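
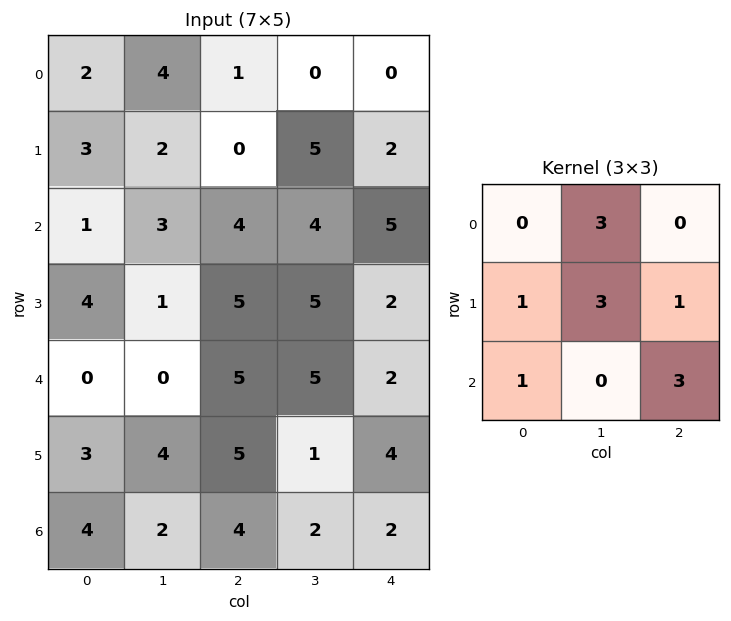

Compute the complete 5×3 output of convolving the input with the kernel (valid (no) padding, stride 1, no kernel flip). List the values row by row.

Output[0,0]: The receptive field on the input at this output position is [2 4 1 / 3 2 0 / 1 3 4]. Elementwise product with the kernel and sum: 4·3 + 3·1 + 2·3 + 0·1 + 1·1 + 4·3.
Output[0,1]: The receptive field on the input at this output position is [4 1 0 / 2 0 5 / 3 4 4]. Elementwise product with the kernel and sum: 1·3 + 2·1 + 0·3 + 5·1 + 3·1 + 4·3.

34 25 36
39 35 47
36 48 45
26 42 54
36 43 37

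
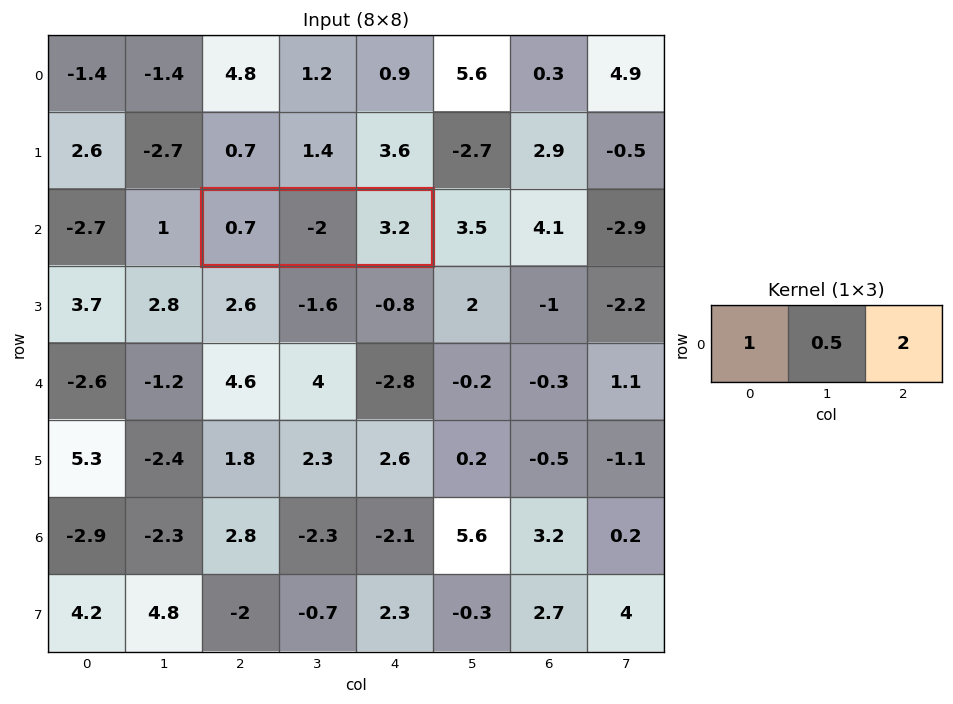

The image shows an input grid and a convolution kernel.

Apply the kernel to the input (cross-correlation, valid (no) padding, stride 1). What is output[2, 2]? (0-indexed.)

6.1

The receptive field on the input at this output position is [0.7 -2 3.2]. Elementwise product with the kernel and sum: 0.7·1 + -2·0.5 + 3.2·2.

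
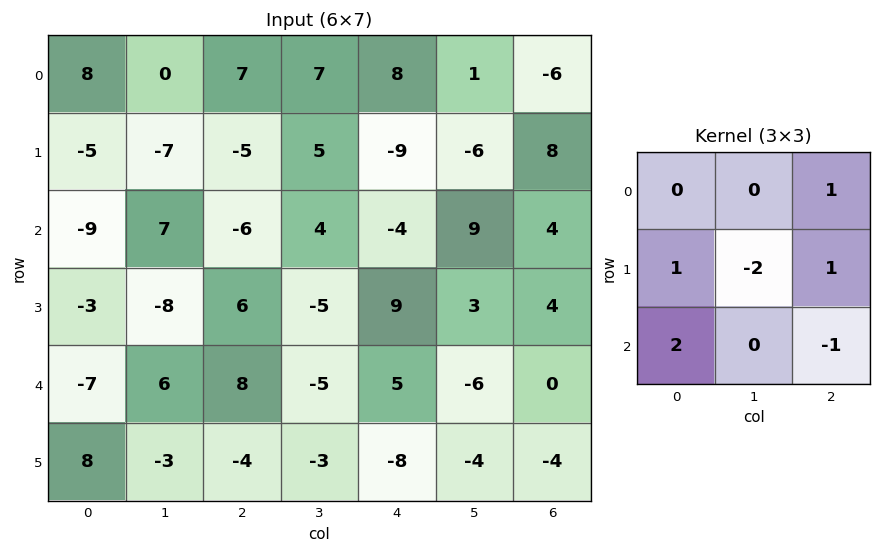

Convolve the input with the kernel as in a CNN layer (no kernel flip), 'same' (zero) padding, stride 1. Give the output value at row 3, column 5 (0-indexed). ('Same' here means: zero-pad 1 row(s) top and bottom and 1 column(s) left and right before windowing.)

The receptive field on the zero-padded input at this output position is [-4 9 4 / 9 3 4 / 5 -6 0]. Elementwise product with the kernel and sum: 4·1 + 9·1 + 3·-2 + 4·1 + 5·2 + 0·-1.

21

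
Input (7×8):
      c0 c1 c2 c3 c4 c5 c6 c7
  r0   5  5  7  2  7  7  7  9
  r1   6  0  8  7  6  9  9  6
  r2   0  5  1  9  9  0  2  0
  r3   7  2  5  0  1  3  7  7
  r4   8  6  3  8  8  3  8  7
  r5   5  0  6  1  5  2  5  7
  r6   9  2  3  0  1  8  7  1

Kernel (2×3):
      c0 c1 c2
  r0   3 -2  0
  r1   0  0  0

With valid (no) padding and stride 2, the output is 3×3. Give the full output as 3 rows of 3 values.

Output[0,0]: The receptive field on the input at this output position is [5 5 7 / 6 0 8]. Elementwise product with the kernel and sum: 5·3 + 5·-2.

5 17 7
-10 -15 27
12 -7 18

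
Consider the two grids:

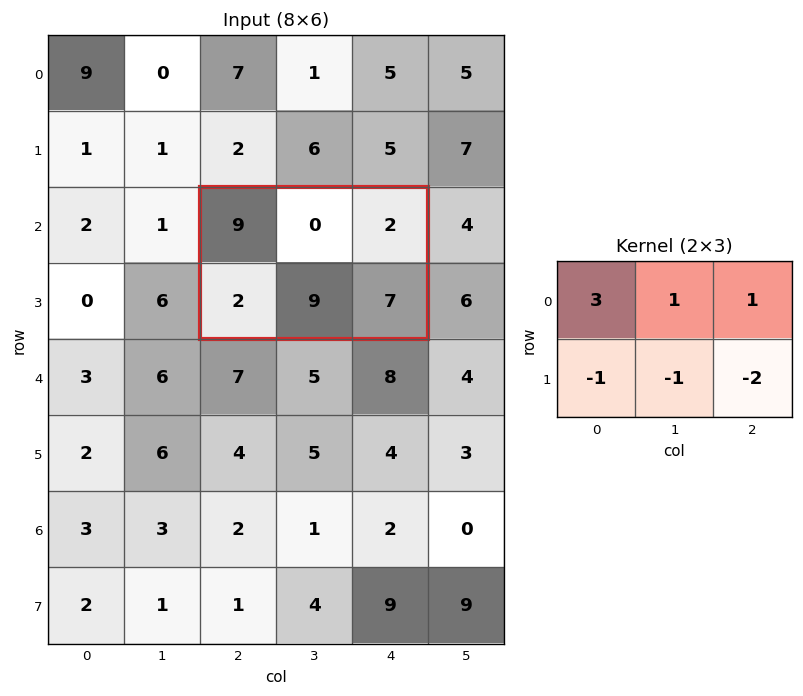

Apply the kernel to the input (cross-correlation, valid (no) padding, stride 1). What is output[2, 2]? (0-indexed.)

The receptive field on the input at this output position is [9 0 2 / 2 9 7]. Elementwise product with the kernel and sum: 9·3 + 0·1 + 2·1 + 2·-1 + 9·-1 + 7·-2.

4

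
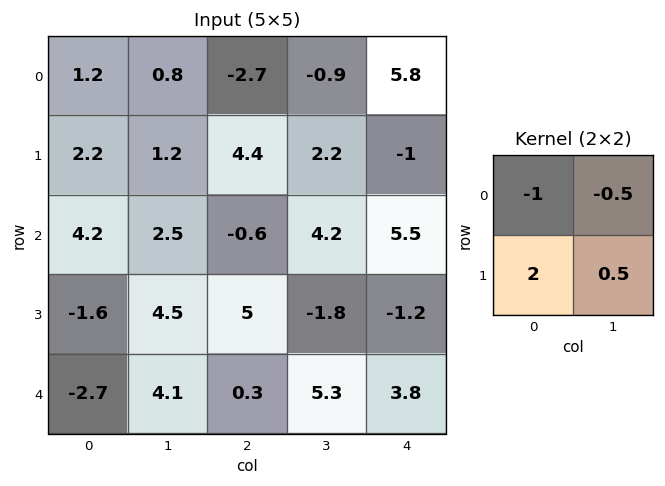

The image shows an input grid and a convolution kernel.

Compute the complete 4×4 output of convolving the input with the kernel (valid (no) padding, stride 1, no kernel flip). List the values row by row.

Output[0,0]: The receptive field on the input at this output position is [1.2 0.8 / 2.2 1.2]. Elementwise product with the kernel and sum: 1.2·-1 + 0.8·-0.5 + 2.2·2 + 1.2·0.5.

3.4 5.15 13.05 1.9
6.85 1.3 -4.6 9.45
-6.4 9.3 7.6 -11.15
-4 1.35 -0.85 14.9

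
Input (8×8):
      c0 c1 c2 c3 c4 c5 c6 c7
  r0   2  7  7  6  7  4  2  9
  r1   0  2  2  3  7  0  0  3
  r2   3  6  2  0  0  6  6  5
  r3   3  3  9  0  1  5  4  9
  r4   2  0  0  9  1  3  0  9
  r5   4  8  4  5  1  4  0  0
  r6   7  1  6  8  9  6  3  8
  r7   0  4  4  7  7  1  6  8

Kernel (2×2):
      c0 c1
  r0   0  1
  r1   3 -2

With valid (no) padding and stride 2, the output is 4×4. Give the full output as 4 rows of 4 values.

3 6 25 3
9 27 -1 -1
-4 11 -2 9
-7 6 25 10

Output[0,0]: The receptive field on the input at this output position is [2 7 / 0 2]. Elementwise product with the kernel and sum: 7·1 + 0·3 + 2·-2.
Output[0,1]: The receptive field on the input at this output position is [7 6 / 2 3]. Elementwise product with the kernel and sum: 6·1 + 2·3 + 3·-2.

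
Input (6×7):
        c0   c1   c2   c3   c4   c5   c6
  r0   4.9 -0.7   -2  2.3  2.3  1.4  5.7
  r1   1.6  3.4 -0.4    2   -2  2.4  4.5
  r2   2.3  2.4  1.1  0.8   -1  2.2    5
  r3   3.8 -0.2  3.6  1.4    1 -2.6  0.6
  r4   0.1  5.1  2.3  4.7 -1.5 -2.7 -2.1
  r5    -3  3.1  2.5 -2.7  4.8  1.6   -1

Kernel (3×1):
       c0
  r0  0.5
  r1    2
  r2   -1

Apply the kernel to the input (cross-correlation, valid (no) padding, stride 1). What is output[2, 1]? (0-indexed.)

The receptive field on the input at this output position is [2.4 / -0.2 / 5.1]. Elementwise product with the kernel and sum: 2.4·0.5 + -0.2·2 + 5.1·-1.

-4.3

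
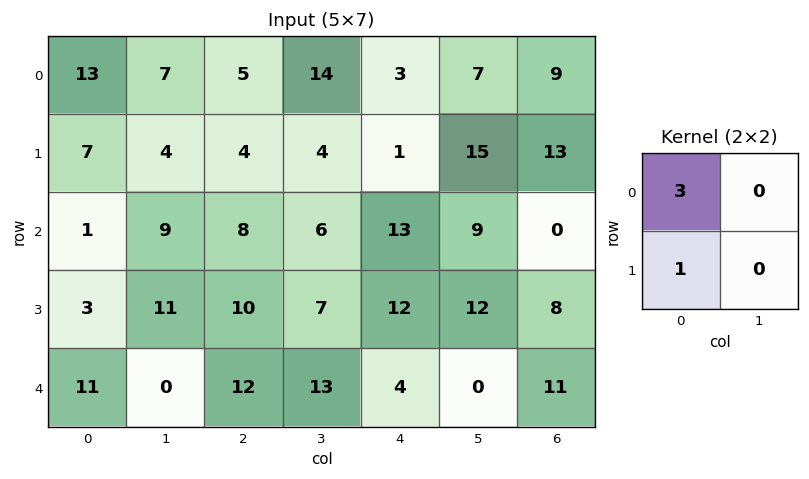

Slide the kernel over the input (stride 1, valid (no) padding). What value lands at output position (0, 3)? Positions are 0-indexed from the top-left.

The receptive field on the input at this output position is [14 3 / 4 1]. Elementwise product with the kernel and sum: 14·3 + 4·1.

46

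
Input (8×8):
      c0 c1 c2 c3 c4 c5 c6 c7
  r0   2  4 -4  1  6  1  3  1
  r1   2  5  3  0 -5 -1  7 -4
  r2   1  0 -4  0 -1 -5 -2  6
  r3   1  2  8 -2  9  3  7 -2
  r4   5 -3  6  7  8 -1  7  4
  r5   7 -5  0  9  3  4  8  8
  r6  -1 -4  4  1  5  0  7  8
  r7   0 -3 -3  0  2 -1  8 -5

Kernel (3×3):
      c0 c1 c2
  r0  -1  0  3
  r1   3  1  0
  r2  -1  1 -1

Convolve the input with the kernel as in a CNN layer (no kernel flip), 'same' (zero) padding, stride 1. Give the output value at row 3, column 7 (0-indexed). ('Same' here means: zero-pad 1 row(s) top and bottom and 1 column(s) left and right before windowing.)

18

The receptive field on the zero-padded input at this output position is [-2 6 0 / 7 -2 0 / 7 4 0]. Elementwise product with the kernel and sum: -2·-1 + 0·3 + 7·3 + -2·1 + 7·-1 + 4·1 + 0·-1.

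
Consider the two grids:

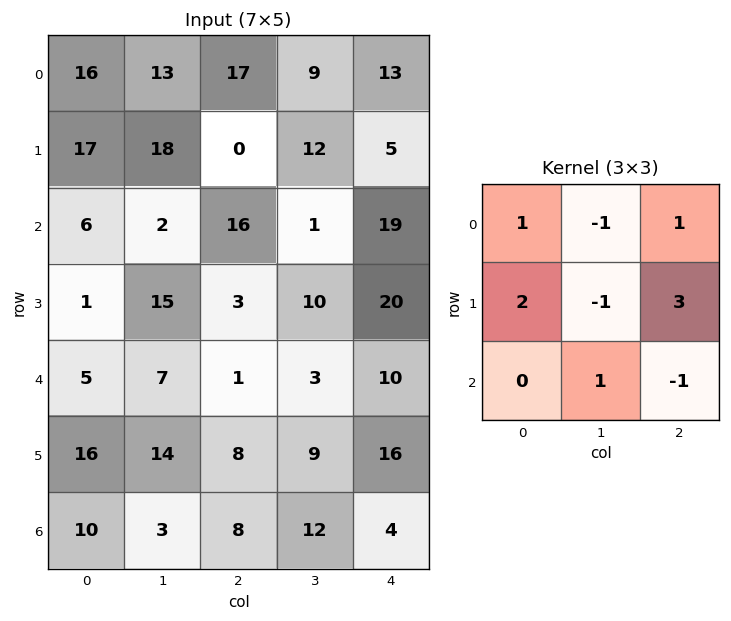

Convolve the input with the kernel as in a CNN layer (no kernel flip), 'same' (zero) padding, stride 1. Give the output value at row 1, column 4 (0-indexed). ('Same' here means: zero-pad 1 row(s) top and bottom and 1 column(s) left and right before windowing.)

The receptive field on the zero-padded input at this output position is [9 13 0 / 12 5 0 / 1 19 0]. Elementwise product with the kernel and sum: 9·1 + 13·-1 + 0·1 + 12·2 + 5·-1 + 0·3 + 19·1 + 0·-1.

34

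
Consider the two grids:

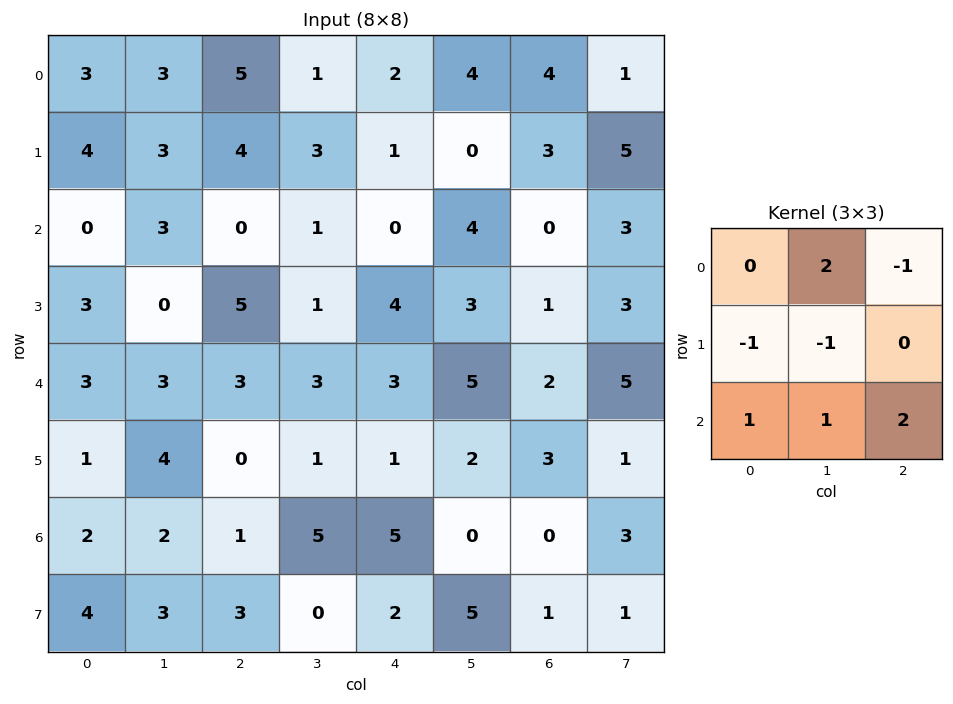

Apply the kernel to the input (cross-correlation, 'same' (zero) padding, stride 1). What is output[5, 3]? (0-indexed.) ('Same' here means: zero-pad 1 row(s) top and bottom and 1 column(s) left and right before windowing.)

18

The receptive field on the zero-padded input at this output position is [3 3 3 / 0 1 1 / 1 5 5]. Elementwise product with the kernel and sum: 3·2 + 3·-1 + 0·-1 + 1·-1 + 1·1 + 5·1 + 5·2.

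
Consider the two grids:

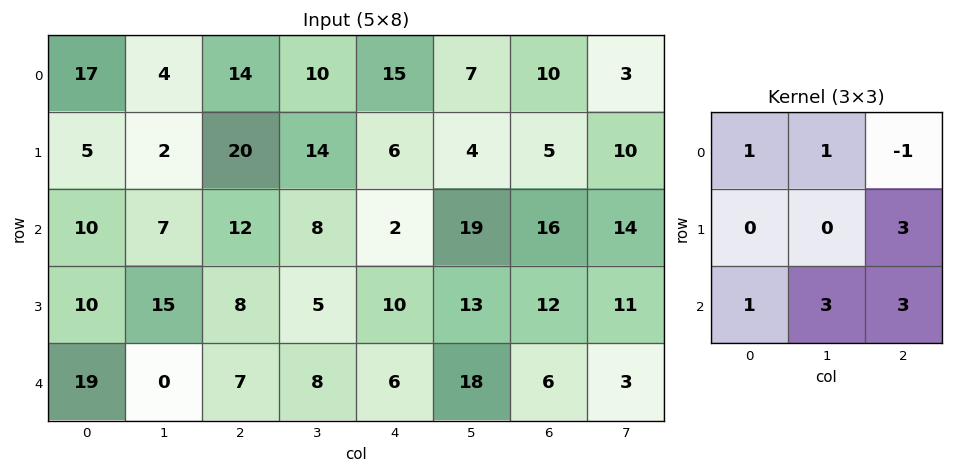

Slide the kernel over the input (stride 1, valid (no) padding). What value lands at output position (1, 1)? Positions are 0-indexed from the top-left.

The receptive field on the input at this output position is [2 20 14 / 7 12 8 / 15 8 5]. Elementwise product with the kernel and sum: 2·1 + 20·1 + 14·-1 + 8·3 + 15·1 + 8·3 + 5·3.

86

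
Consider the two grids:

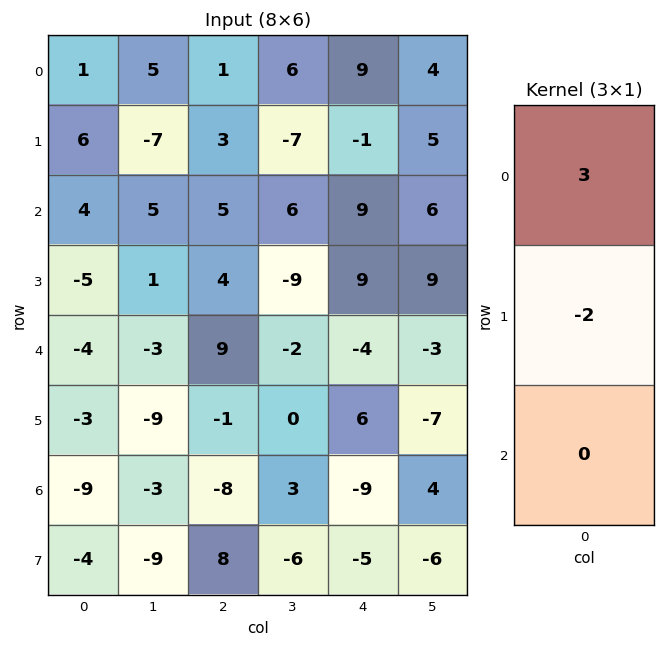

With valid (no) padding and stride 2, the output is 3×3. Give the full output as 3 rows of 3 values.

-9 -3 29
22 7 9
-6 29 -24

Output[0,0]: The receptive field on the input at this output position is [1 / 6 / 4]. Elementwise product with the kernel and sum: 1·3 + 6·-2.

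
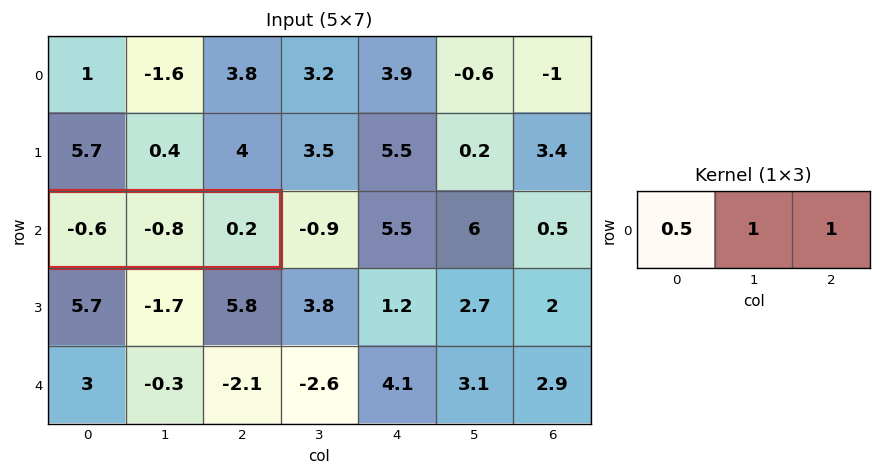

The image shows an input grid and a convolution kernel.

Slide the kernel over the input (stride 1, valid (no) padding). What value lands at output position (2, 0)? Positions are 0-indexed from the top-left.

The receptive field on the input at this output position is [-0.6 -0.8 0.2]. Elementwise product with the kernel and sum: -0.6·0.5 + -0.8·1 + 0.2·1.

-0.9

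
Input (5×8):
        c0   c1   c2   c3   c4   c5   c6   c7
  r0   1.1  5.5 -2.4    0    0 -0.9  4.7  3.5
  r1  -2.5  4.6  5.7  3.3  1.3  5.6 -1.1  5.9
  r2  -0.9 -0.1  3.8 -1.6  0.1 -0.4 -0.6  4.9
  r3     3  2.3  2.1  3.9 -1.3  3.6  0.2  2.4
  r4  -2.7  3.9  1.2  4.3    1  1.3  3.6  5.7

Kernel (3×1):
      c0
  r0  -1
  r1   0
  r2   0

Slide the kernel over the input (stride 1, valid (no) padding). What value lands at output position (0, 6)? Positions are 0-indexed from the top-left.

The receptive field on the input at this output position is [4.7 / -1.1 / -0.6]. Elementwise product with the kernel and sum: 4.7·-1.

-4.7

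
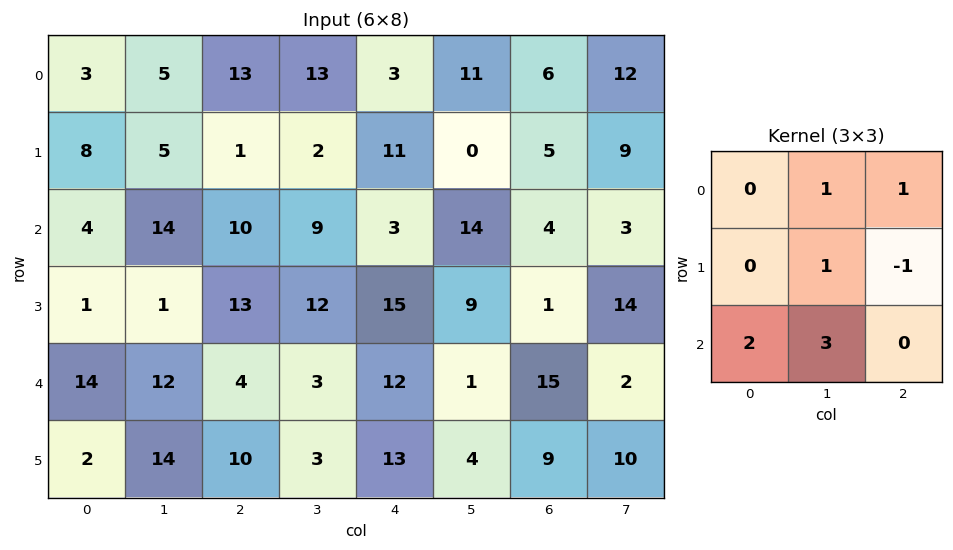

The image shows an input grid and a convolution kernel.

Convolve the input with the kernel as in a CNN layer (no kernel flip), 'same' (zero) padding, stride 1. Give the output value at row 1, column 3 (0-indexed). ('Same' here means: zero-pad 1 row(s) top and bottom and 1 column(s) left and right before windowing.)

The receptive field on the zero-padded input at this output position is [13 13 3 / 1 2 11 / 10 9 3]. Elementwise product with the kernel and sum: 13·1 + 3·1 + 2·1 + 11·-1 + 10·2 + 9·3.

54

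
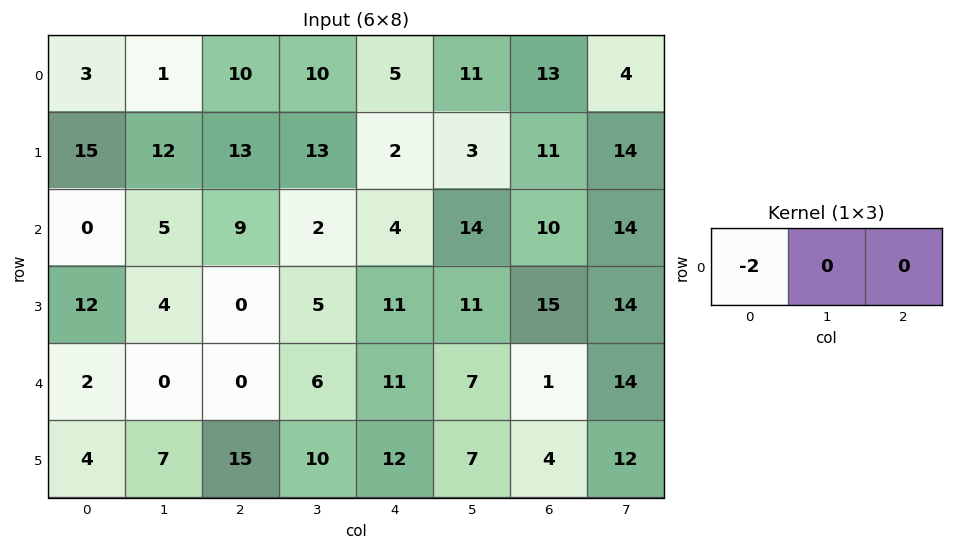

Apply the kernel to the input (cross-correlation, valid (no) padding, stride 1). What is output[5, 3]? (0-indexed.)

The receptive field on the input at this output position is [10 12 7]. Elementwise product with the kernel and sum: 10·-2.

-20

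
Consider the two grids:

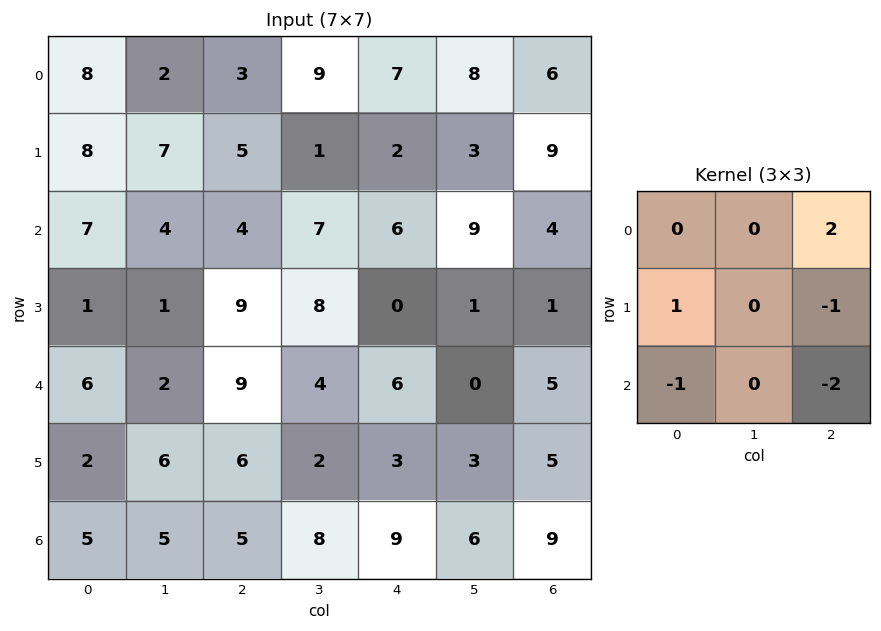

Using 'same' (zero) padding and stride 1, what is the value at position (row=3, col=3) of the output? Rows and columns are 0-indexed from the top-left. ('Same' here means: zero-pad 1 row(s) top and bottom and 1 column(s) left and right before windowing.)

0

The receptive field on the zero-padded input at this output position is [4 7 6 / 9 8 0 / 9 4 6]. Elementwise product with the kernel and sum: 6·2 + 9·1 + 0·-1 + 9·-1 + 6·-2.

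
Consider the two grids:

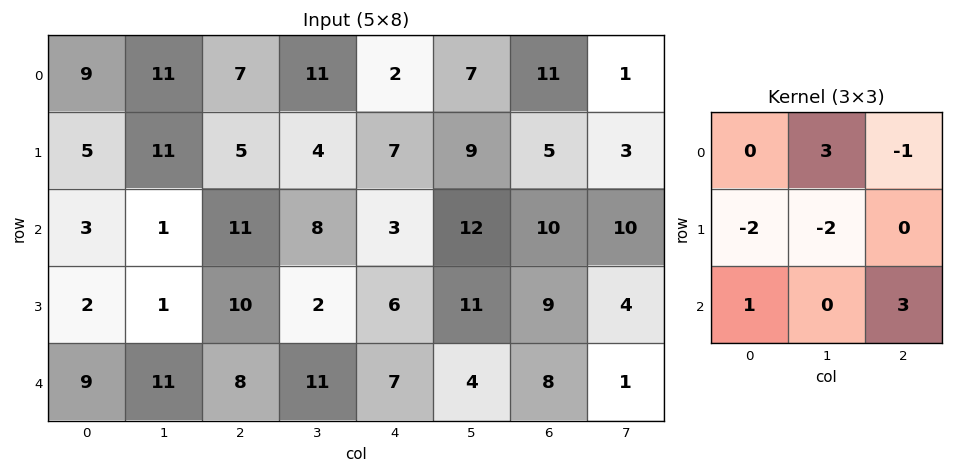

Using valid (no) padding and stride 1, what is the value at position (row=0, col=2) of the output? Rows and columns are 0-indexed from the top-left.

The receptive field on the input at this output position is [7 11 2 / 5 4 7 / 11 8 3]. Elementwise product with the kernel and sum: 11·3 + 2·-1 + 5·-2 + 4·-2 + 11·1 + 3·3.

33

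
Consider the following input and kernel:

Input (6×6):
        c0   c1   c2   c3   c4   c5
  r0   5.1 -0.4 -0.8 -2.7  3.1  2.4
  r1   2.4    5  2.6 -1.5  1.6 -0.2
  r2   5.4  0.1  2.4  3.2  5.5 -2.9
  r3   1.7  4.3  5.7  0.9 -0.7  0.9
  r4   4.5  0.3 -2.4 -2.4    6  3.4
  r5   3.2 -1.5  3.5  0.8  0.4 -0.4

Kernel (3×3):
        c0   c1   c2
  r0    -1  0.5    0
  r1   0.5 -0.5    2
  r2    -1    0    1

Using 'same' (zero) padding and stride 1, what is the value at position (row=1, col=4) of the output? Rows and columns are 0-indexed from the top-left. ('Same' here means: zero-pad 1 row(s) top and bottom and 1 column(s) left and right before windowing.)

The receptive field on the zero-padded input at this output position is [-2.7 3.1 2.4 / -1.5 1.6 -0.2 / 3.2 5.5 -2.9]. Elementwise product with the kernel and sum: -2.7·-1 + 3.1·0.5 + -1.5·0.5 + 1.6·-0.5 + -0.2·2 + 3.2·-1 + -2.9·1.

-3.8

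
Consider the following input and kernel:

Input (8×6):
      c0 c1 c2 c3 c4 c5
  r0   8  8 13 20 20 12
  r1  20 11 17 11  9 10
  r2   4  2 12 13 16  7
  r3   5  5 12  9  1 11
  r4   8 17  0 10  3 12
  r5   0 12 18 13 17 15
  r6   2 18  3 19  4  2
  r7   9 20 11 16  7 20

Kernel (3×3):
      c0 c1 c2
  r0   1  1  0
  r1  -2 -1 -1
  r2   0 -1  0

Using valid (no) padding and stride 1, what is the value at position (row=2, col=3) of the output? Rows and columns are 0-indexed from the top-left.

-4

The receptive field on the input at this output position is [13 16 7 / 9 1 11 / 10 3 12]. Elementwise product with the kernel and sum: 13·1 + 16·1 + 9·-2 + 1·-1 + 11·-1 + 3·-1.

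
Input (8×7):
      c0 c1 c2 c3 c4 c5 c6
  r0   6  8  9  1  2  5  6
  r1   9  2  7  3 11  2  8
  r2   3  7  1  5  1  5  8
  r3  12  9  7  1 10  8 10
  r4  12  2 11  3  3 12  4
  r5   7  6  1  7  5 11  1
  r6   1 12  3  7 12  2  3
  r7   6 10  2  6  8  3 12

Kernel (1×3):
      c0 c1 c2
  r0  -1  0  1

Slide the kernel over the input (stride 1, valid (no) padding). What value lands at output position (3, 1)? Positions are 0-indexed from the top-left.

-8

The receptive field on the input at this output position is [9 7 1]. Elementwise product with the kernel and sum: 9·-1 + 1·1.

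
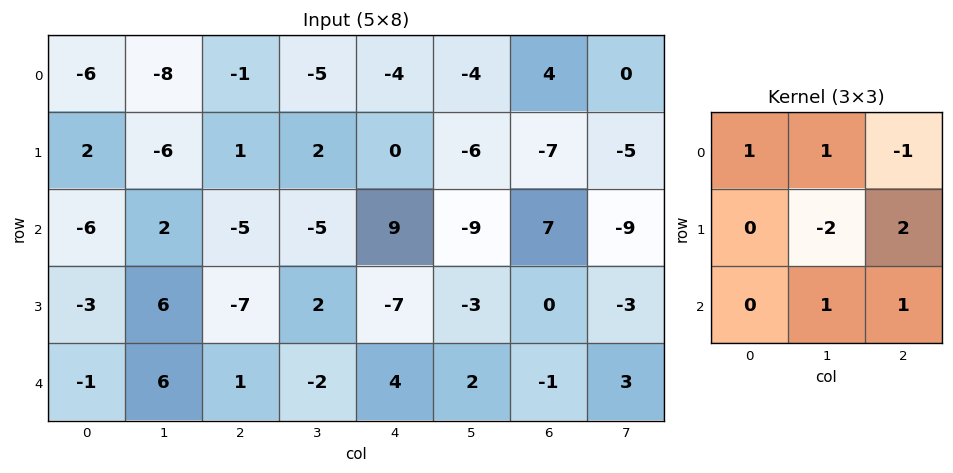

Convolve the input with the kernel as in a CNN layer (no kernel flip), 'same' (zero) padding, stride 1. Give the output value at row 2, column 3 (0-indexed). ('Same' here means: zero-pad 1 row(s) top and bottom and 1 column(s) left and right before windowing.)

26

The receptive field on the zero-padded input at this output position is [1 2 0 / -5 -5 9 / -7 2 -7]. Elementwise product with the kernel and sum: 1·1 + 2·1 + 0·-1 + -5·-2 + 9·2 + 2·1 + -7·1.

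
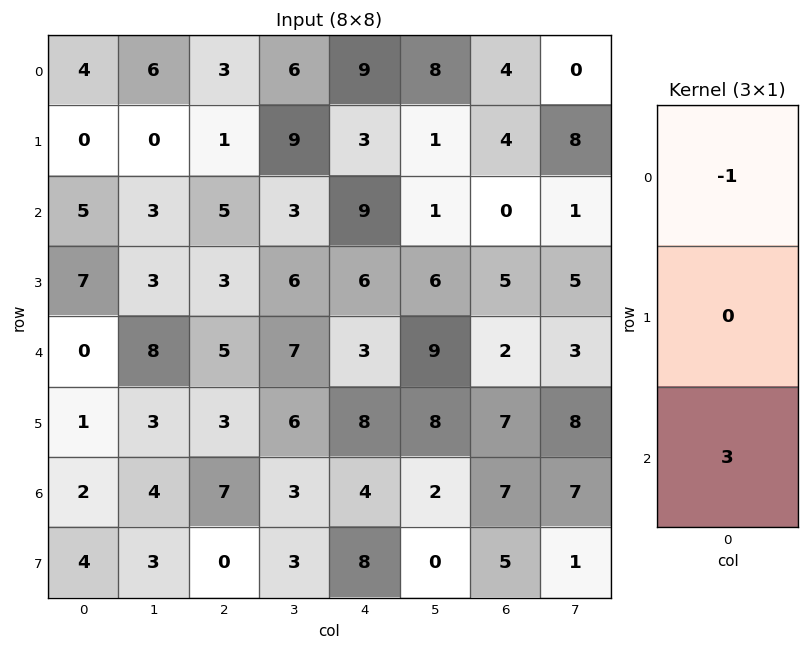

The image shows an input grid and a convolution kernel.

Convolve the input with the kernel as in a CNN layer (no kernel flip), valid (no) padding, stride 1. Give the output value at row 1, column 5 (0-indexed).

The receptive field on the input at this output position is [1 / 1 / 6]. Elementwise product with the kernel and sum: 1·-1 + 6·3.

17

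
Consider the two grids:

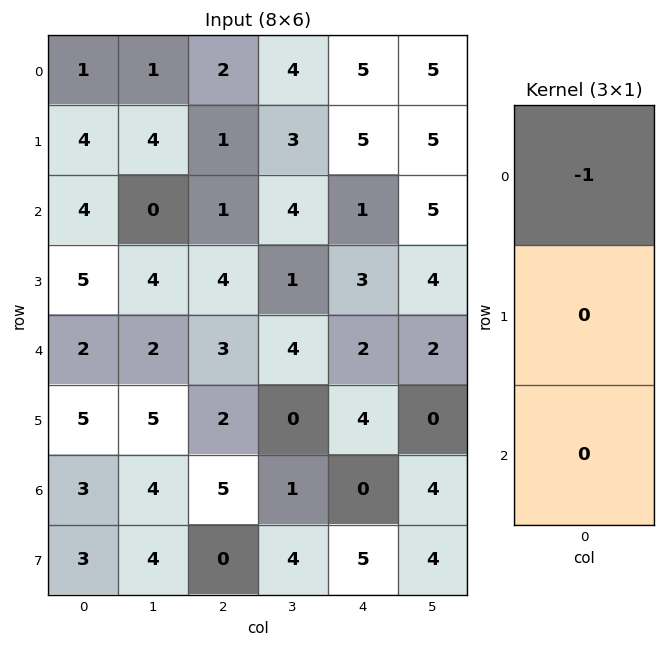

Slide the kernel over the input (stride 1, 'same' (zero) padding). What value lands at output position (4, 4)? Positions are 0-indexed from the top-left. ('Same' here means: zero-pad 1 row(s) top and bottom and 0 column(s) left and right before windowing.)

The receptive field on the zero-padded input at this output position is [3 / 2 / 4]. Elementwise product with the kernel and sum: 3·-1.

-3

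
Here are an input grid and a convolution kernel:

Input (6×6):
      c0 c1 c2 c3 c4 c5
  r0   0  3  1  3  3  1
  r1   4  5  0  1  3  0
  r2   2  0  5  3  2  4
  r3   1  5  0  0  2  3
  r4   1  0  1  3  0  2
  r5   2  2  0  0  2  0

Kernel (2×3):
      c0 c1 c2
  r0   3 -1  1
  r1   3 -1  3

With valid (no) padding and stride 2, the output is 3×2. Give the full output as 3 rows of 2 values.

5 11
9 20
8 6

Output[0,0]: The receptive field on the input at this output position is [0 3 1 / 4 5 0]. Elementwise product with the kernel and sum: 0·3 + 3·-1 + 1·1 + 4·3 + 5·-1 + 0·3.
Output[0,1]: The receptive field on the input at this output position is [1 3 3 / 0 1 3]. Elementwise product with the kernel and sum: 1·3 + 3·-1 + 3·1 + 0·3 + 1·-1 + 3·3.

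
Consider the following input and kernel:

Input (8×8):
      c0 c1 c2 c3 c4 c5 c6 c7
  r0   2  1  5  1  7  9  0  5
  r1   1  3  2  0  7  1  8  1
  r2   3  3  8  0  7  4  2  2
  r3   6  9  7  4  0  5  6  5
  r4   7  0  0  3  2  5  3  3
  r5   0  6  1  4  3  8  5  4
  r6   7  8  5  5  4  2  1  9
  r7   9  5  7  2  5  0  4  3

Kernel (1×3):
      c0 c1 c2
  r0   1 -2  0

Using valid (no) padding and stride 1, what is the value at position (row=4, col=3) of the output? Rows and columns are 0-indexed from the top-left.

-1

The receptive field on the input at this output position is [3 2 5]. Elementwise product with the kernel and sum: 3·1 + 2·-2.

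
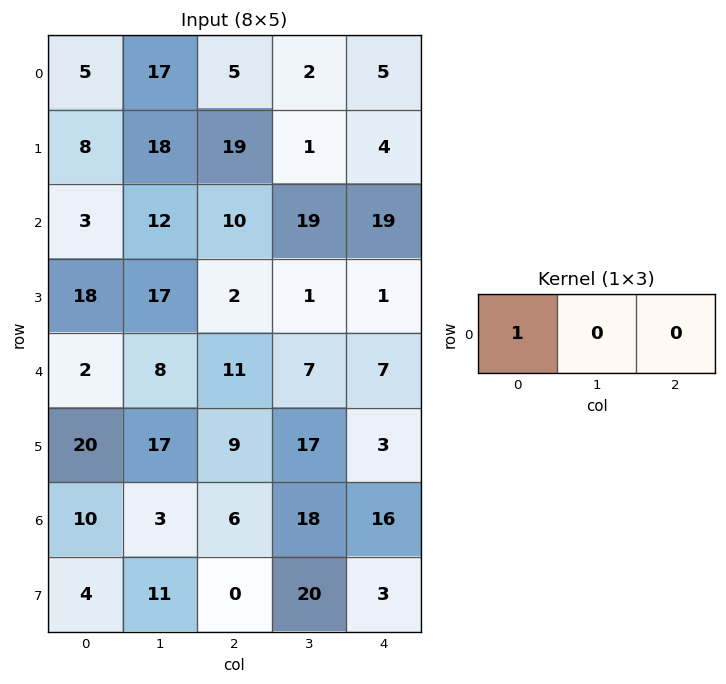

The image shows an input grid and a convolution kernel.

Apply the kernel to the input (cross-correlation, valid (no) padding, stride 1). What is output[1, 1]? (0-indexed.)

18

The receptive field on the input at this output position is [18 19 1]. Elementwise product with the kernel and sum: 18·1.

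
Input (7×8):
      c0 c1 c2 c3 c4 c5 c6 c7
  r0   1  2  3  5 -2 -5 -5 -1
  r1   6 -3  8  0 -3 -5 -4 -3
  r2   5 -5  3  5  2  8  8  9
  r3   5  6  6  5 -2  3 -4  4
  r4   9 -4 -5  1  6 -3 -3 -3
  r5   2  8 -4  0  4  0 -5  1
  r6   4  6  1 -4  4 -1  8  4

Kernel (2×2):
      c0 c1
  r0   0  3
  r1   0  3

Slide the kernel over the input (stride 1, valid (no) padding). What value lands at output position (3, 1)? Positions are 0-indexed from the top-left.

3

The receptive field on the input at this output position is [6 6 / -4 -5]. Elementwise product with the kernel and sum: 6·3 + -5·3.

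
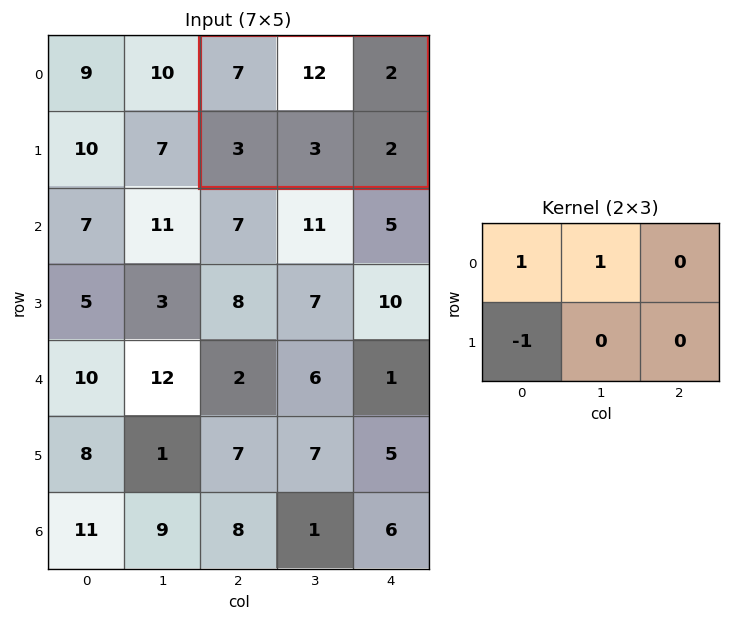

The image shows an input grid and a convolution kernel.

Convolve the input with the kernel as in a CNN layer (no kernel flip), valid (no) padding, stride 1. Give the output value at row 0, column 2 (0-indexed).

The receptive field on the input at this output position is [7 12 2 / 3 3 2]. Elementwise product with the kernel and sum: 7·1 + 12·1 + 3·-1.

16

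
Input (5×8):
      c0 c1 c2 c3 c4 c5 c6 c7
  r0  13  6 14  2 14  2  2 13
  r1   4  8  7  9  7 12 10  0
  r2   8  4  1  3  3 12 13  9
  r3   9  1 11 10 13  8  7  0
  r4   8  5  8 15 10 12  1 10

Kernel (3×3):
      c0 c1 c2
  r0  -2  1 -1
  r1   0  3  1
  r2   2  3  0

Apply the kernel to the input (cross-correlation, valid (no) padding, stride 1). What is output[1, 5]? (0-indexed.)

The receptive field on the input at this output position is [12 10 0 / 12 13 9 / 8 7 0]. Elementwise product with the kernel and sum: 12·-2 + 10·1 + 0·-1 + 13·3 + 9·1 + 8·2 + 7·3.

71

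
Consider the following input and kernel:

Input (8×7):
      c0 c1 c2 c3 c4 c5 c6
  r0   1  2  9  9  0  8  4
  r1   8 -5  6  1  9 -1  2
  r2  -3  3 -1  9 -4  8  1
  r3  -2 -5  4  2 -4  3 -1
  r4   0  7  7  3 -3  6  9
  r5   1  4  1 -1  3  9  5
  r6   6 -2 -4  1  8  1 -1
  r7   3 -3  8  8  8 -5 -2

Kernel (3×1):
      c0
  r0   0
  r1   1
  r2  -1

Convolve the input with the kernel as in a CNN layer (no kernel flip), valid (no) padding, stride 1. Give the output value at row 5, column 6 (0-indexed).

1

The receptive field on the input at this output position is [5 / -1 / -2]. Elementwise product with the kernel and sum: -1·1 + -2·-1.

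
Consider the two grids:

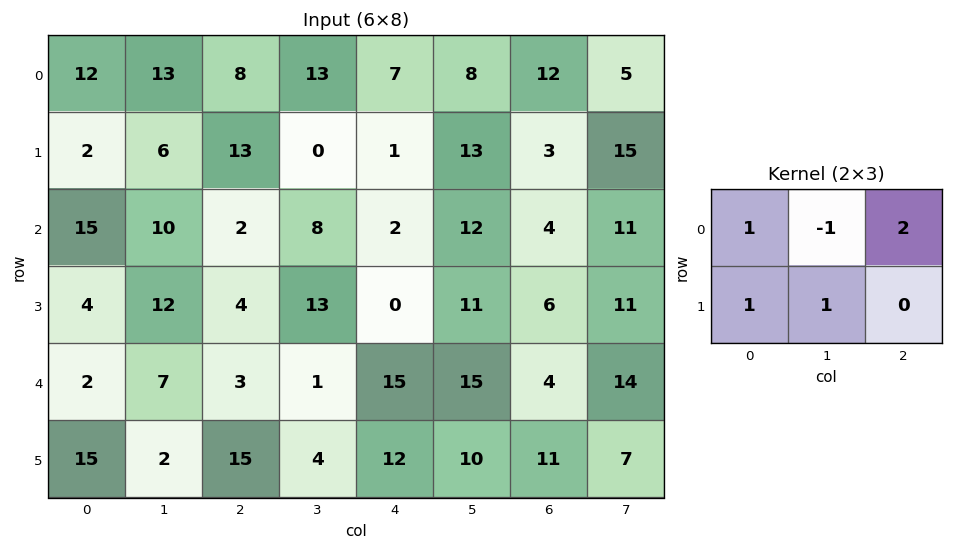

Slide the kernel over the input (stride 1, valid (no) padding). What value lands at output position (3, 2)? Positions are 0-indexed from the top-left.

-5

The receptive field on the input at this output position is [4 13 0 / 3 1 15]. Elementwise product with the kernel and sum: 4·1 + 13·-1 + 0·2 + 3·1 + 1·1.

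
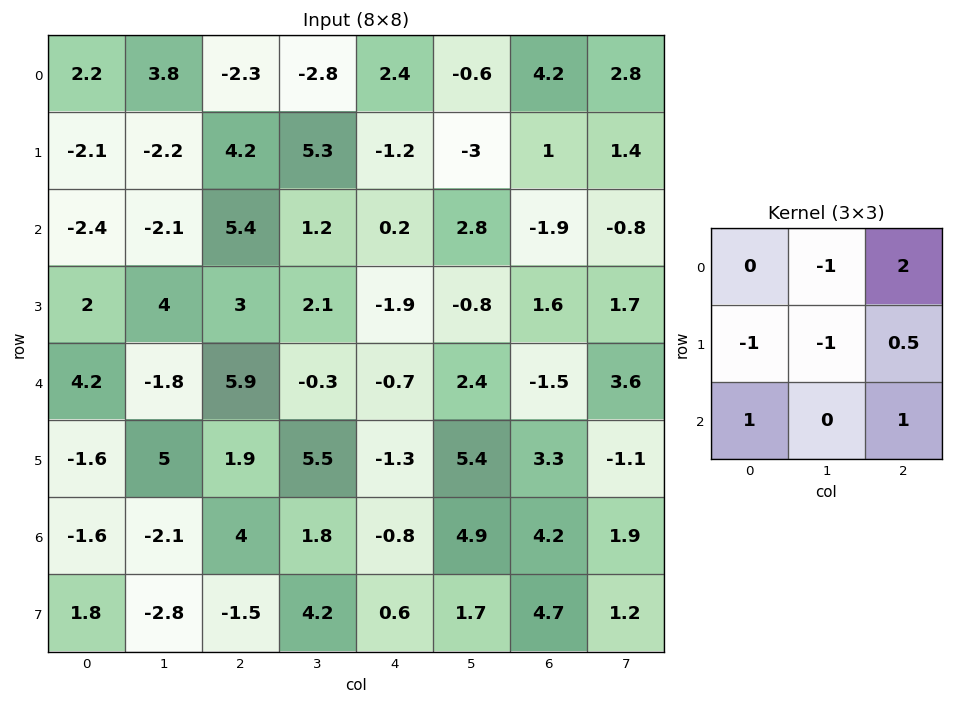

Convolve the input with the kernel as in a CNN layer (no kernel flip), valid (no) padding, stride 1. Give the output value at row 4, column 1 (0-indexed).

-10.95

The receptive field on the input at this output position is [-1.8 5.9 -0.3 / 5 1.9 5.5 / -2.1 4 1.8]. Elementwise product with the kernel and sum: 5.9·-1 + -0.3·2 + 5·-1 + 1.9·-1 + 5.5·0.5 + -2.1·1 + 1.8·1.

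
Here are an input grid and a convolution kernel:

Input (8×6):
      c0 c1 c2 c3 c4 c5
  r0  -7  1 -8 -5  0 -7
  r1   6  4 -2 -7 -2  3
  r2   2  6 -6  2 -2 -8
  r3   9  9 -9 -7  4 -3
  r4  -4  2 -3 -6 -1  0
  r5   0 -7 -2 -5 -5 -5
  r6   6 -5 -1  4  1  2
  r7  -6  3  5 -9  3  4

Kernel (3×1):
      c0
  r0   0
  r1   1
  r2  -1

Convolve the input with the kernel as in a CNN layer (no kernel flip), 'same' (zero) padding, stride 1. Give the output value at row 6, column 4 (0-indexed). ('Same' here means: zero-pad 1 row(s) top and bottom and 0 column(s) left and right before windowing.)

-2

The receptive field on the zero-padded input at this output position is [-5 / 1 / 3]. Elementwise product with the kernel and sum: 1·1 + 3·-1.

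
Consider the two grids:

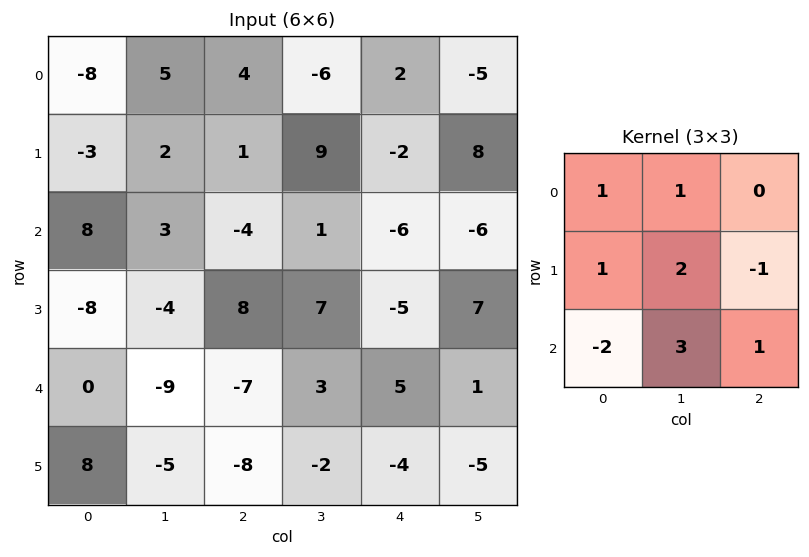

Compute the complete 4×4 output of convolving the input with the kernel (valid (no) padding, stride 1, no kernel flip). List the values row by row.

-14 -13 24 -33
29 36 14 -20
-47 4 52 -5
-62 -38 15 1

Output[0,0]: The receptive field on the input at this output position is [-8 5 4 / -3 2 1 / 8 3 -4]. Elementwise product with the kernel and sum: -8·1 + 5·1 + -3·1 + 2·2 + 1·-1 + 8·-2 + 3·3 + -4·1.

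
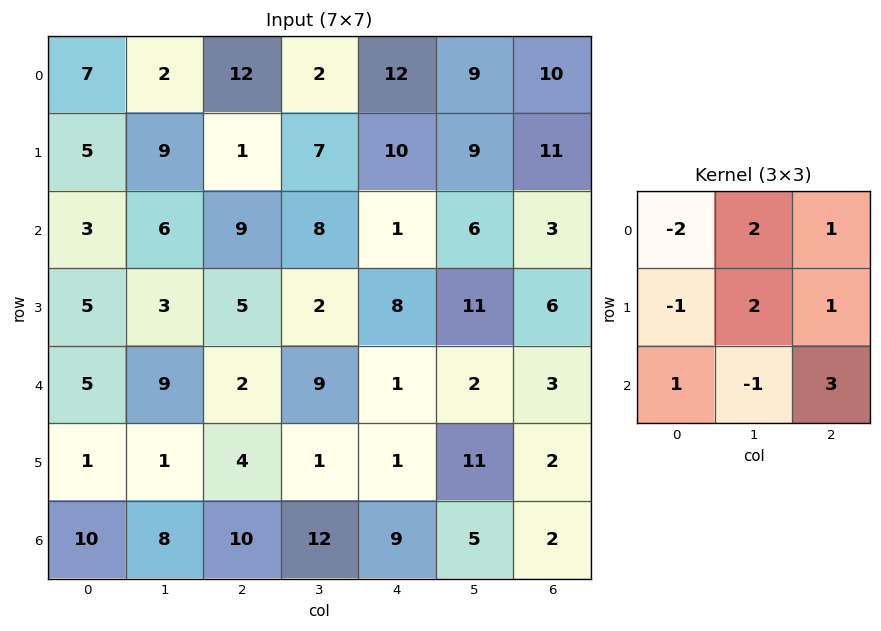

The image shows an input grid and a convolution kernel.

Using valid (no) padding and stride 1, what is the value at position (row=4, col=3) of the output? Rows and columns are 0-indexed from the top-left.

16

The receptive field on the input at this output position is [9 1 2 / 1 1 11 / 12 9 5]. Elementwise product with the kernel and sum: 9·-2 + 1·2 + 2·1 + 1·-1 + 1·2 + 11·1 + 12·1 + 9·-1 + 5·3.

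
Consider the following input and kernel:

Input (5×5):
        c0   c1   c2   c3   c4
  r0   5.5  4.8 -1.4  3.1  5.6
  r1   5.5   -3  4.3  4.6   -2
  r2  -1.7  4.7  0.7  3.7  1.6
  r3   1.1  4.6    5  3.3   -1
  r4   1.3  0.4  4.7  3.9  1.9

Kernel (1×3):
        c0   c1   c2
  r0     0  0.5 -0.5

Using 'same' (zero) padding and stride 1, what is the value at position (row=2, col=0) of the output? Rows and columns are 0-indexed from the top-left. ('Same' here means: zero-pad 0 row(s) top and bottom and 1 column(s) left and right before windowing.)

The receptive field on the zero-padded input at this output position is [0 -1.7 4.7]. Elementwise product with the kernel and sum: -1.7·0.5 + 4.7·-0.5.

-3.2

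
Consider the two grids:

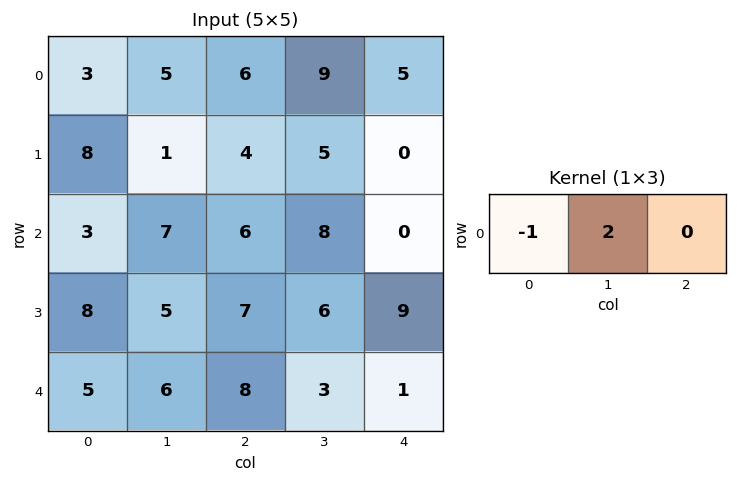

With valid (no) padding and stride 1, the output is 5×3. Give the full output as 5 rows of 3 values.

7 7 12
-6 7 6
11 5 10
2 9 5
7 10 -2

Output[0,0]: The receptive field on the input at this output position is [3 5 6]. Elementwise product with the kernel and sum: 3·-1 + 5·2.
Output[0,1]: The receptive field on the input at this output position is [5 6 9]. Elementwise product with the kernel and sum: 5·-1 + 6·2.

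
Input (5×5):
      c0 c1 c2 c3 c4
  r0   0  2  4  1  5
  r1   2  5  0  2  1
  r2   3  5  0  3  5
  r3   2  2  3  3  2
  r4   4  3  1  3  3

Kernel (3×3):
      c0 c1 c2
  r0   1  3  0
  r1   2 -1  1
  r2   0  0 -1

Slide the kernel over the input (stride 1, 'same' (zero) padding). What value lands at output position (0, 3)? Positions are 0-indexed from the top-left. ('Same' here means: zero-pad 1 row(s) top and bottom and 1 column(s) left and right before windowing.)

11

The receptive field on the zero-padded input at this output position is [0 0 0 / 4 1 5 / 0 2 1]. Elementwise product with the kernel and sum: 0·1 + 0·3 + 4·2 + 1·-1 + 5·1 + 1·-1.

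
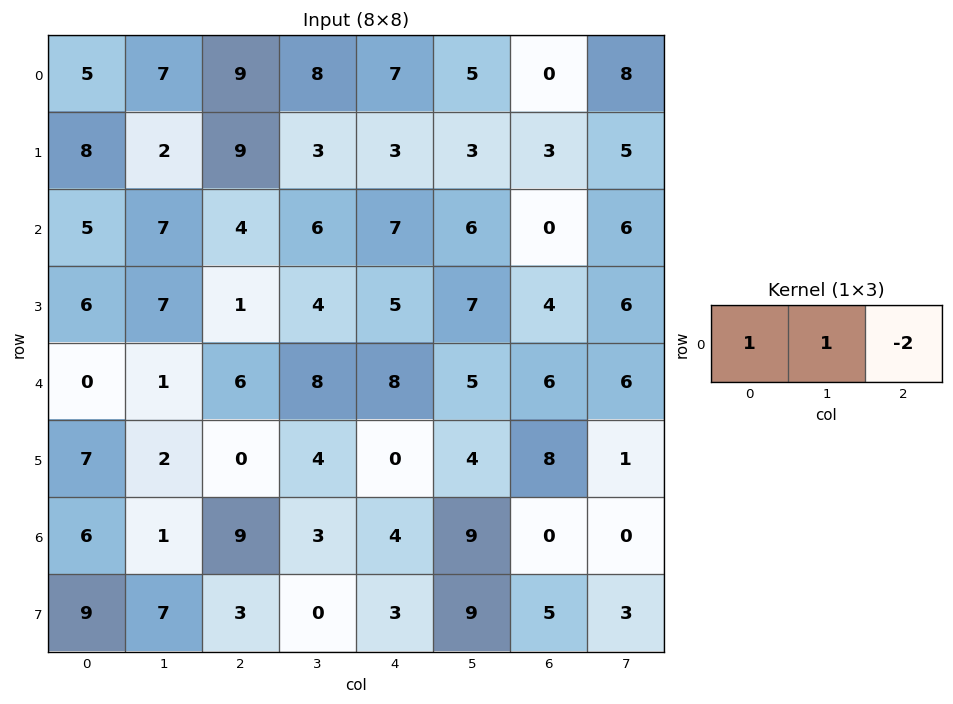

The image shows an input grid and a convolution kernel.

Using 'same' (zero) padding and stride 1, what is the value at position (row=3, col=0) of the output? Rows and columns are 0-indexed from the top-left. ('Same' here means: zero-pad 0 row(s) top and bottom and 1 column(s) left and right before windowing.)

-8

The receptive field on the zero-padded input at this output position is [0 6 7]. Elementwise product with the kernel and sum: 0·1 + 6·1 + 7·-2.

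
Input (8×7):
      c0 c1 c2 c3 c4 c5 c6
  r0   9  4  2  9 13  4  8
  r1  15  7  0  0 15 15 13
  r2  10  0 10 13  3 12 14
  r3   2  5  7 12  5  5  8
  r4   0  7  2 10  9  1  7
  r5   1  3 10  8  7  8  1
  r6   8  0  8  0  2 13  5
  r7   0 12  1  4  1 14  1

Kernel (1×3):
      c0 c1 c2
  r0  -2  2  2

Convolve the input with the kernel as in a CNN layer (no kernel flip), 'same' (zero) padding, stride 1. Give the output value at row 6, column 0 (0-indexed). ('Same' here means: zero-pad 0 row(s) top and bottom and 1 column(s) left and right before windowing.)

16

The receptive field on the zero-padded input at this output position is [0 8 0]. Elementwise product with the kernel and sum: 0·-2 + 8·2 + 0·2.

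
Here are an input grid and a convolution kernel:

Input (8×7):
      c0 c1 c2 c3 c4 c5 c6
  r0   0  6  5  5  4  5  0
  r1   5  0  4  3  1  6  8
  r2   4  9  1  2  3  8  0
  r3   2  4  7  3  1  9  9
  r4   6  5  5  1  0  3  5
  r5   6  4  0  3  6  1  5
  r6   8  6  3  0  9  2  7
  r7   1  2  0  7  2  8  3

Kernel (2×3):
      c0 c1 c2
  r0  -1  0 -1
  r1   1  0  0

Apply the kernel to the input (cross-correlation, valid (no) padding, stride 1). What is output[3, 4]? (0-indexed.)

The receptive field on the input at this output position is [1 9 9 / 0 3 5]. Elementwise product with the kernel and sum: 1·-1 + 9·-1 + 0·1.

-10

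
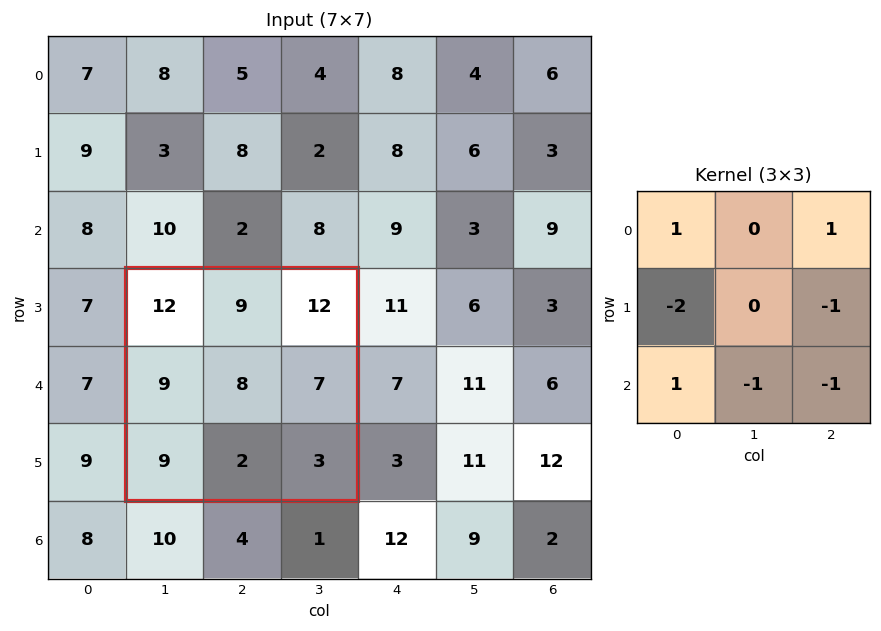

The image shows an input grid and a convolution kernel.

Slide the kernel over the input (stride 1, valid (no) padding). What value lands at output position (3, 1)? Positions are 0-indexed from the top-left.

The receptive field on the input at this output position is [12 9 12 / 9 8 7 / 9 2 3]. Elementwise product with the kernel and sum: 12·1 + 12·1 + 9·-2 + 7·-1 + 9·1 + 2·-1 + 3·-1.

3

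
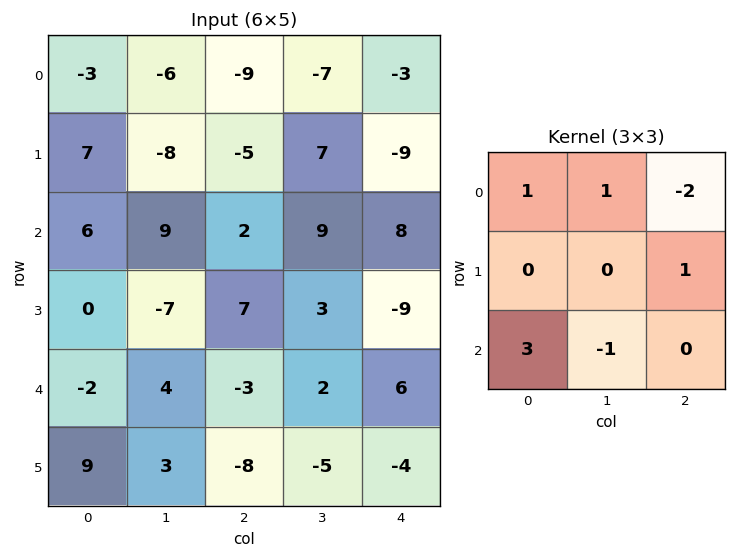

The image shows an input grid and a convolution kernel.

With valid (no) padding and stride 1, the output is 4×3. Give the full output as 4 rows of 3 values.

Output[0,0]: The receptive field on the input at this output position is [-3 -6 -9 / 7 -8 -5 / 6 9 2]. Elementwise product with the kernel and sum: -3·1 + -6·1 + -9·-2 + -5·1 + 6·3 + 9·-1.
Output[0,1]: The receptive field on the input at this output position is [-6 -9 -7 / -8 -5 7 / 9 2 9]. Elementwise product with the kernel and sum: -6·1 + -9·1 + -7·-2 + 7·1 + 9·3 + 2·-1.

13 31 -22
18 -46 46
8 11 -25
0 13 15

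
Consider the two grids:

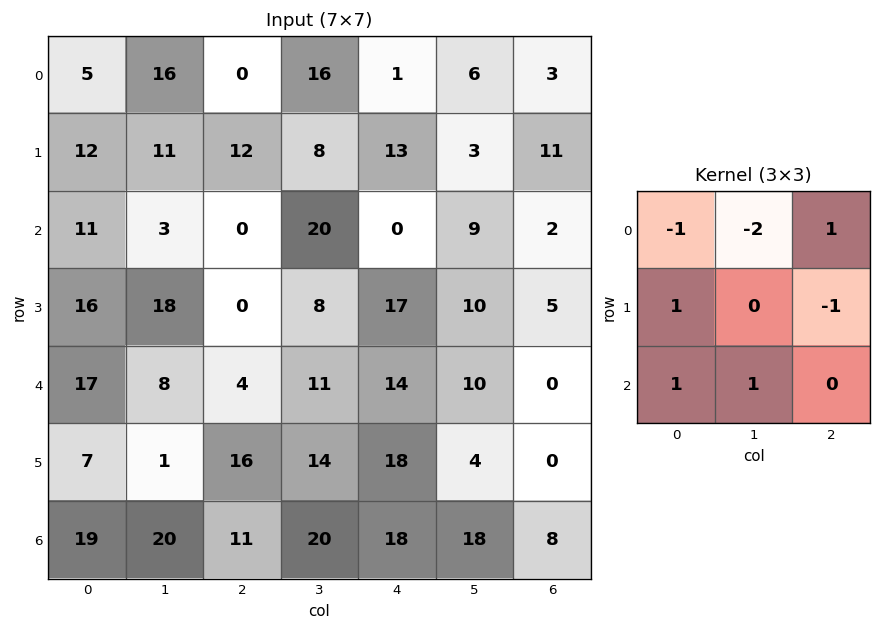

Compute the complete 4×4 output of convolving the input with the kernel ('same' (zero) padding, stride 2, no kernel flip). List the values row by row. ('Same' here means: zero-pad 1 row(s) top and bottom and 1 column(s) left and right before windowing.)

-4 23 31 20
0 -26 5 -1
-15 4 1 -6
-33 -19 -44 14

Output[0,0]: The receptive field on the zero-padded input at this output position is [0 0 0 / 0 5 16 / 0 12 11]. Elementwise product with the kernel and sum: 0·-1 + 0·-2 + 0·1 + 0·1 + 16·-1 + 0·1 + 12·1.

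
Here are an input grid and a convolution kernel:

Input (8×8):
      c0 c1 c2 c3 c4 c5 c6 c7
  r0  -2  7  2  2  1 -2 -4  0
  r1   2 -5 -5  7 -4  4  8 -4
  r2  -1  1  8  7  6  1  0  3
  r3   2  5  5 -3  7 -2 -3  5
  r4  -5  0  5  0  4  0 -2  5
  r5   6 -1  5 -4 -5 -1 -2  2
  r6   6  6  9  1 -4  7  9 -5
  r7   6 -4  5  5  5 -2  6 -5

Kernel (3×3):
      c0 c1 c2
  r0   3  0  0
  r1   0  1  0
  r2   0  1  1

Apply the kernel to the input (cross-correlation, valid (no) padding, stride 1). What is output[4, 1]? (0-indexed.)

The receptive field on the input at this output position is [0 5 0 / -1 5 -4 / 6 9 1]. Elementwise product with the kernel and sum: 0·3 + 5·1 + 9·1 + 1·1.

15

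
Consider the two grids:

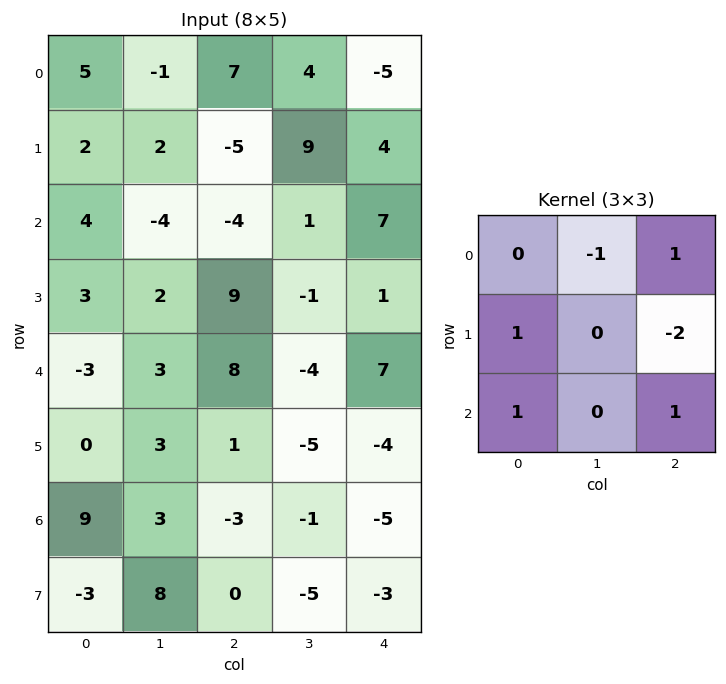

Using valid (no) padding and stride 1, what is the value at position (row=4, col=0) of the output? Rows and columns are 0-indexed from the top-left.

The receptive field on the input at this output position is [-3 3 8 / 0 3 1 / 9 3 -3]. Elementwise product with the kernel and sum: 3·-1 + 8·1 + 0·1 + 1·-2 + 9·1 + -3·1.

9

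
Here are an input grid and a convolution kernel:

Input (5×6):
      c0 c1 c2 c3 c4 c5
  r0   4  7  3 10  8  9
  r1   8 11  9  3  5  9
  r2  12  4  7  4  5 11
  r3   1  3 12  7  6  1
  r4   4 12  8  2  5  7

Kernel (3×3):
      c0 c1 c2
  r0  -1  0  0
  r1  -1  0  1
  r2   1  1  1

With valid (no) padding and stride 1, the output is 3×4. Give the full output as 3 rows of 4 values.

20 0 9 16
3 11 14 18
23 22 2 4

Output[0,0]: The receptive field on the input at this output position is [4 7 3 / 8 11 9 / 12 4 7]. Elementwise product with the kernel and sum: 4·-1 + 8·-1 + 9·1 + 12·1 + 4·1 + 7·1.
Output[0,1]: The receptive field on the input at this output position is [7 3 10 / 11 9 3 / 4 7 4]. Elementwise product with the kernel and sum: 7·-1 + 11·-1 + 3·1 + 4·1 + 7·1 + 4·1.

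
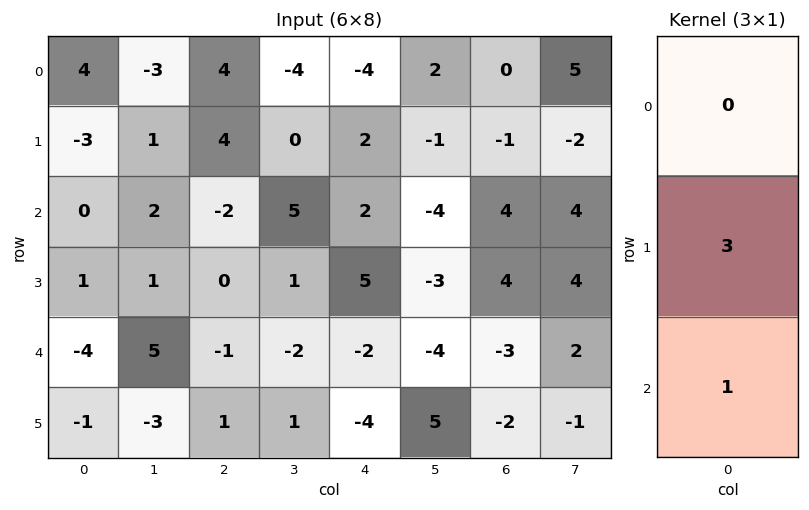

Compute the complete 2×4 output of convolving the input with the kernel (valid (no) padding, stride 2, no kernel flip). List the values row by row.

Output[0,0]: The receptive field on the input at this output position is [4 / -3 / 0]. Elementwise product with the kernel and sum: -3·3 + 0·1.
Output[0,1]: The receptive field on the input at this output position is [4 / 4 / -2]. Elementwise product with the kernel and sum: 4·3 + -2·1.

-9 10 8 1
-1 -1 13 9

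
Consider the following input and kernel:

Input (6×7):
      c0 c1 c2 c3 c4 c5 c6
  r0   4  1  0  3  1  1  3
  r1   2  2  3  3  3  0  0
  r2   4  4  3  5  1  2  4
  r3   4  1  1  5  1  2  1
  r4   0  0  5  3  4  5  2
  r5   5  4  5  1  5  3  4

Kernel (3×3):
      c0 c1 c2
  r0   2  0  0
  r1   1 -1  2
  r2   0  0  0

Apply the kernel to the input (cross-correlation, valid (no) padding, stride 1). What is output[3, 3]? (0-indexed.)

The receptive field on the input at this output position is [5 1 2 / 3 4 5 / 1 5 3]. Elementwise product with the kernel and sum: 5·2 + 3·1 + 4·-1 + 5·2.

19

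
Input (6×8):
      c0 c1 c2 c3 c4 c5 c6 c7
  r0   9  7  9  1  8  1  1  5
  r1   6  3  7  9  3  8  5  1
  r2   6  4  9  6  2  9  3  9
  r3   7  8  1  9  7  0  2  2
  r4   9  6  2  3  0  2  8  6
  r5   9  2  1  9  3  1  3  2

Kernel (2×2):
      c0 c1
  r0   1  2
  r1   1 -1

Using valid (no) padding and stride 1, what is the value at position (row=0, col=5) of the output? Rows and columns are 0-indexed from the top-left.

The receptive field on the input at this output position is [1 1 / 8 5]. Elementwise product with the kernel and sum: 1·1 + 1·2 + 8·1 + 5·-1.

6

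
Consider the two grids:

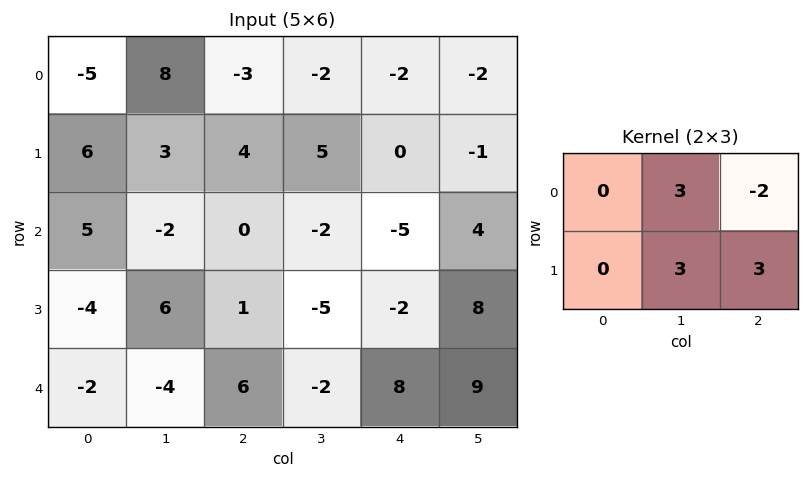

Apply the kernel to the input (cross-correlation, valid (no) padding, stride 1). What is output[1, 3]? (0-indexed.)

The receptive field on the input at this output position is [5 0 -1 / -2 -5 4]. Elementwise product with the kernel and sum: 0·3 + -1·-2 + -5·3 + 4·3.

-1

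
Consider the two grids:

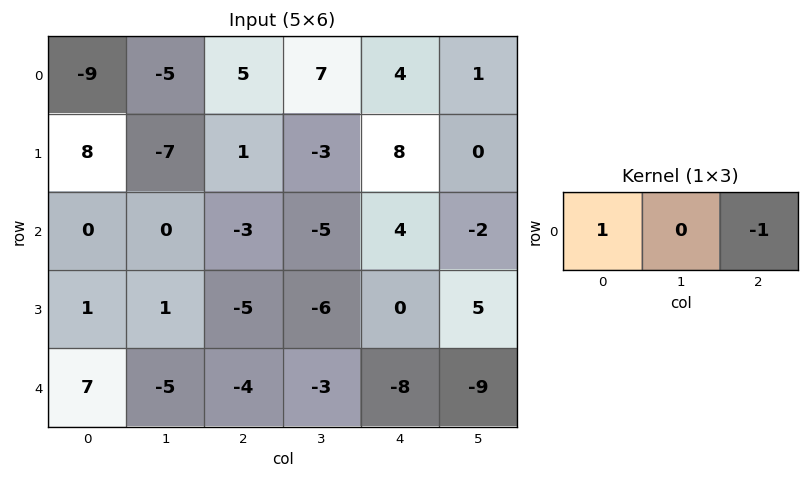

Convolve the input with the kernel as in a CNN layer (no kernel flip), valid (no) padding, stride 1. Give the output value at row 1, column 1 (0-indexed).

-4

The receptive field on the input at this output position is [-7 1 -3]. Elementwise product with the kernel and sum: -7·1 + -3·-1.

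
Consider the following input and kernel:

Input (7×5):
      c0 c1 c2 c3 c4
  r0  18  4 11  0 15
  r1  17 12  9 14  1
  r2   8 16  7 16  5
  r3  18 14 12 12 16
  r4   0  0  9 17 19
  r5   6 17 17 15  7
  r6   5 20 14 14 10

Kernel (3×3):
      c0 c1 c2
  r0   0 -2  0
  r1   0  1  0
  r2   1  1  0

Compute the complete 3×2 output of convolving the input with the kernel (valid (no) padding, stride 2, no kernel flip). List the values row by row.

Output[0,0]: The receptive field on the input at this output position is [18 4 11 / 17 12 9 / 8 16 7]. Elementwise product with the kernel and sum: 4·-2 + 12·1 + 8·1 + 16·1.
Output[0,1]: The receptive field on the input at this output position is [11 0 15 / 9 14 1 / 7 16 5]. Elementwise product with the kernel and sum: 0·-2 + 14·1 + 7·1 + 16·1.

28 37
-18 6
42 9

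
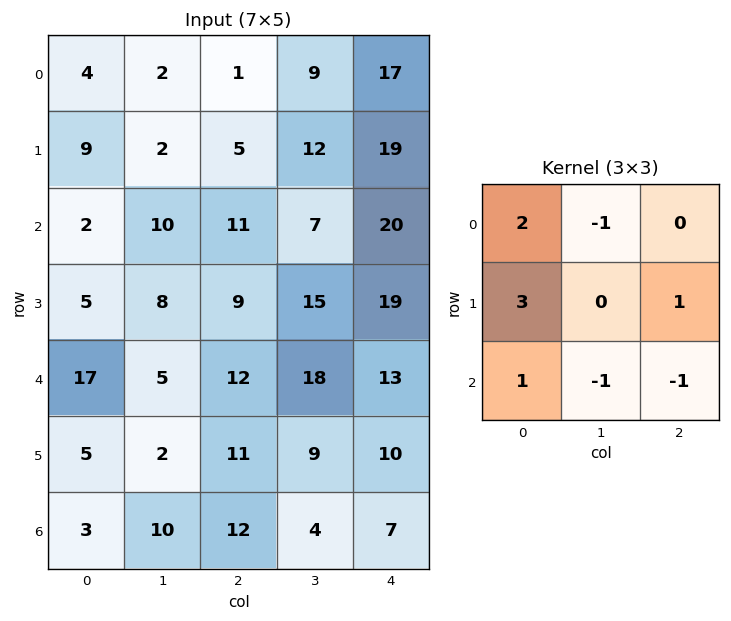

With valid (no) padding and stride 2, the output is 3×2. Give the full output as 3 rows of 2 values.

Output[0,0]: The receptive field on the input at this output position is [4 2 1 / 9 2 5 / 2 10 11]. Elementwise product with the kernel and sum: 4·2 + 2·-1 + 9·3 + 5·1 + 2·1 + 10·-1 + 11·-1.

19 11
18 42
36 50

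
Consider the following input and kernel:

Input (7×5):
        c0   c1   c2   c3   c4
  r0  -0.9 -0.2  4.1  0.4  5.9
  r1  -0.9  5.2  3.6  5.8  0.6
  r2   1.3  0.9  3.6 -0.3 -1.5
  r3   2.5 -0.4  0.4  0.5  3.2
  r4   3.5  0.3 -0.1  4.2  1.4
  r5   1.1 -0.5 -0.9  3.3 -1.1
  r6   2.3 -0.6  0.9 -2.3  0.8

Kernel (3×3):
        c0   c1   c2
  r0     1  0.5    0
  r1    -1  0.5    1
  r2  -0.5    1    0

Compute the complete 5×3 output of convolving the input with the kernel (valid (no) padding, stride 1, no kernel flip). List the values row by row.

6.35 7.4 2.1
2.8 8.2 1.55
-2 3.55 10.75
-2.2 3 8
-0.35 4.8 0.7

Output[0,0]: The receptive field on the input at this output position is [-0.9 -0.2 4.1 / -0.9 5.2 3.6 / 1.3 0.9 3.6]. Elementwise product with the kernel and sum: -0.9·1 + -0.2·0.5 + -0.9·-1 + 5.2·0.5 + 3.6·1 + 1.3·-0.5 + 0.9·1.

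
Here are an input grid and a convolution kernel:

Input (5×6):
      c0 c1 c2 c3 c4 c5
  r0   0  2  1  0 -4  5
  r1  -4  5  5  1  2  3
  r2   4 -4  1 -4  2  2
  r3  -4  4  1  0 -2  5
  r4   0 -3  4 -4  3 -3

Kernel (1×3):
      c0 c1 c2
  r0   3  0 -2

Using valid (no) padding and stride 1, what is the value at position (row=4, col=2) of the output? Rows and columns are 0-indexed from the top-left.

The receptive field on the input at this output position is [4 -4 3]. Elementwise product with the kernel and sum: 4·3 + 3·-2.

6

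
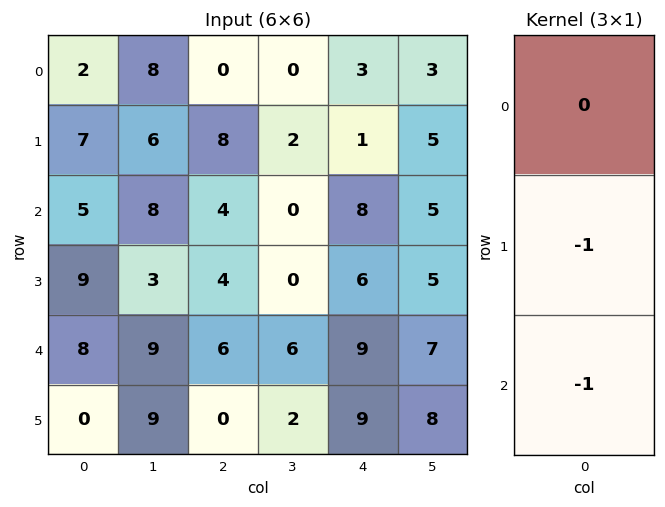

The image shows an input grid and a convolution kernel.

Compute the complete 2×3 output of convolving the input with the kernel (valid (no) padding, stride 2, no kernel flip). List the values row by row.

-12 -12 -9
-17 -10 -15

Output[0,0]: The receptive field on the input at this output position is [2 / 7 / 5]. Elementwise product with the kernel and sum: 7·-1 + 5·-1.
Output[0,1]: The receptive field on the input at this output position is [0 / 8 / 4]. Elementwise product with the kernel and sum: 8·-1 + 4·-1.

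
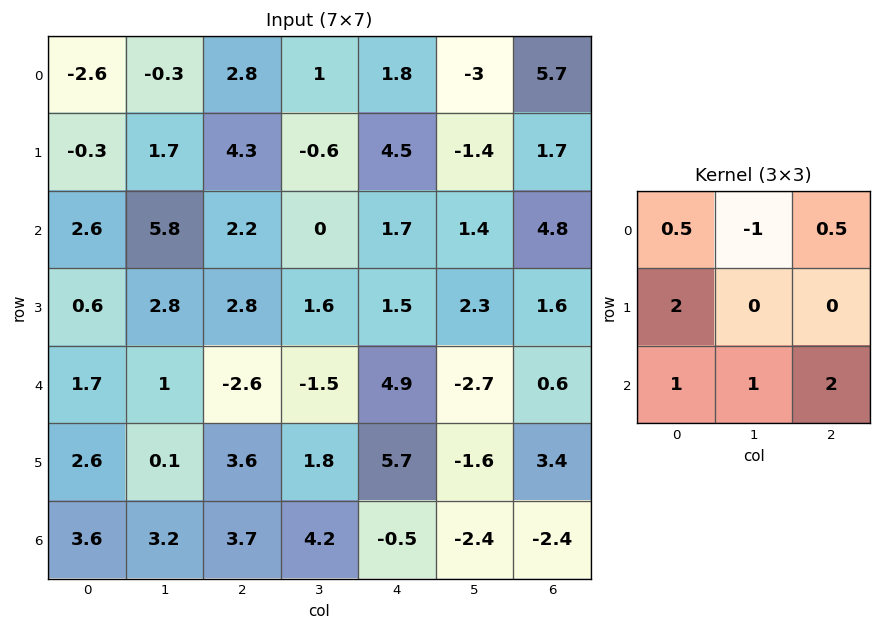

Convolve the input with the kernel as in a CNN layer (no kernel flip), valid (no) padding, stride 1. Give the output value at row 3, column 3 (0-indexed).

The receptive field on the input at this output position is [1.6 1.5 2.3 / -1.5 4.9 -2.7 / 1.8 5.7 -1.6]. Elementwise product with the kernel and sum: 1.6·0.5 + 1.5·-1 + 2.3·0.5 + -1.5·2 + 1.8·1 + 5.7·1 + -1.6·2.

1.75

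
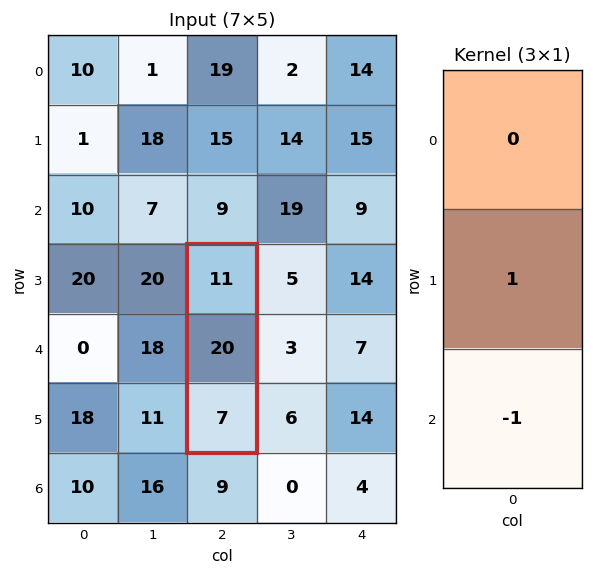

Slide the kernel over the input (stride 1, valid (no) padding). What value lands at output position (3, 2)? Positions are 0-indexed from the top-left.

The receptive field on the input at this output position is [11 / 20 / 7]. Elementwise product with the kernel and sum: 20·1 + 7·-1.

13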